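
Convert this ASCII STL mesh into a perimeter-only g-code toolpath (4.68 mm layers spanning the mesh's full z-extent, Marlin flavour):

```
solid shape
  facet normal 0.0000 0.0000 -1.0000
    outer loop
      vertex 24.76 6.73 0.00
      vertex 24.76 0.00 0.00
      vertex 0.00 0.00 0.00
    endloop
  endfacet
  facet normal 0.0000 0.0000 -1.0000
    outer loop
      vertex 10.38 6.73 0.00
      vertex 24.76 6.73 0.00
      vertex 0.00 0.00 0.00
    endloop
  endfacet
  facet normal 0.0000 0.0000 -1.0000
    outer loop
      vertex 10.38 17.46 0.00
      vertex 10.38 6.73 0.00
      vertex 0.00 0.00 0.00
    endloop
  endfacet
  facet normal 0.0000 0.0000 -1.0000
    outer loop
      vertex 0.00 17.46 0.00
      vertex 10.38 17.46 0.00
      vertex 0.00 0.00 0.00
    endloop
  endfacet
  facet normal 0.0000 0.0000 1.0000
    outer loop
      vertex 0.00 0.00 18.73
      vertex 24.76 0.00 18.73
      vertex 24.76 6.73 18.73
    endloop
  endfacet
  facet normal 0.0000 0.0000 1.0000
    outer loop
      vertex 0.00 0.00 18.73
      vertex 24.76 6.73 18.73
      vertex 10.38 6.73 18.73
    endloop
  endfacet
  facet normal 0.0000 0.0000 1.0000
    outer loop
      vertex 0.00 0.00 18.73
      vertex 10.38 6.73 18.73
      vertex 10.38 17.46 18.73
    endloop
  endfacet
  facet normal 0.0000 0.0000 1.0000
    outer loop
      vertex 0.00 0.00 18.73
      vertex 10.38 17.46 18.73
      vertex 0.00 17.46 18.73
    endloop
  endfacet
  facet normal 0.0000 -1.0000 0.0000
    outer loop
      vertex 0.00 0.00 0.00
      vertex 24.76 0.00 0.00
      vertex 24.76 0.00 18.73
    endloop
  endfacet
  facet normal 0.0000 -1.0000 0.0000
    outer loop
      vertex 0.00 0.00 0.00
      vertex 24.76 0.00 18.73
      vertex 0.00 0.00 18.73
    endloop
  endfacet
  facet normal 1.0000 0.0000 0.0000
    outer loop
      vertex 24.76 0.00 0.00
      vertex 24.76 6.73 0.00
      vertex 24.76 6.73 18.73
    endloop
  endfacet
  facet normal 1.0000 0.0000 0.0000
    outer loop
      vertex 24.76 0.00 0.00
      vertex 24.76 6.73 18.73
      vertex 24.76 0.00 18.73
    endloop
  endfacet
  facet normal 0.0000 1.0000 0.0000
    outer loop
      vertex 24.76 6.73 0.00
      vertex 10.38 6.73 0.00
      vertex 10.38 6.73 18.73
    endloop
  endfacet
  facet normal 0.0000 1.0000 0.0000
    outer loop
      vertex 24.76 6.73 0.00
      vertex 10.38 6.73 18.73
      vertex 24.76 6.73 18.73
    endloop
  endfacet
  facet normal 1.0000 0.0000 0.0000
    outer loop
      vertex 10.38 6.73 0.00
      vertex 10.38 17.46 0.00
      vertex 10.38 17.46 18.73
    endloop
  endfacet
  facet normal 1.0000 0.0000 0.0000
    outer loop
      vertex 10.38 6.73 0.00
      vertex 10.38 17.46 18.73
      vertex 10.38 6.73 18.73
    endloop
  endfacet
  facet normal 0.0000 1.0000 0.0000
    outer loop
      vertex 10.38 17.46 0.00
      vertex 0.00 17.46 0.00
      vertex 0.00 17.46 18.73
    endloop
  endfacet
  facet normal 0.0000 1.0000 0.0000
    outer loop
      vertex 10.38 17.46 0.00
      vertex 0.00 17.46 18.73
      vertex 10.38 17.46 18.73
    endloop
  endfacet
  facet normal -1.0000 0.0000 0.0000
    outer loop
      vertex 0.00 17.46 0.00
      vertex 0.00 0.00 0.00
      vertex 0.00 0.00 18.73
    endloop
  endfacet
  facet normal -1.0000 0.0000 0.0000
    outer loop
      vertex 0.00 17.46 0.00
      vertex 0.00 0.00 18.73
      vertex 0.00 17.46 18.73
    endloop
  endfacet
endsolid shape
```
; perimeter-only toolpath
G21 ; units = mm
G90 ; absolute positioning
G28 ; home
; layer 1
G0 Z4.68
G0 X0.00 Y0.00
G1 X24.76 Y0.00
G1 X24.76 Y6.73
G1 X10.38 Y6.73
G1 X10.38 Y17.46
G1 X0.00 Y17.46
G1 X0.00 Y0.00
; layer 2
G0 Z9.37
G0 X0.00 Y0.00
G1 X24.76 Y0.00
G1 X24.76 Y6.73
G1 X10.38 Y6.73
G1 X10.38 Y17.46
G1 X0.00 Y17.46
G1 X0.00 Y0.00
; layer 3
G0 Z14.05
G0 X0.00 Y0.00
G1 X24.76 Y0.00
G1 X24.76 Y6.73
G1 X10.38 Y6.73
G1 X10.38 Y17.46
G1 X0.00 Y17.46
G1 X0.00 Y0.00
; layer 4
G0 Z18.73
G0 X0.00 Y0.00
G1 X24.76 Y0.00
G1 X24.76 Y6.73
G1 X10.38 Y6.73
G1 X10.38 Y17.46
G1 X0.00 Y17.46
G1 X0.00 Y0.00
M2 ; end

The solid is an L-shaped prism: outer 24.8 × 17.5 mm, arm thicknesses ≈ 6.73 mm (horizontal) and 10.4 mm (vertical), extruded 18.7 mm in z. Slicing at Δz = 4.68 mm — 4 equal slices spanning the solid's height, so layer i sits at z = i·h/4 — gives 4 non-empty perimeters. Each is a 6-segment closed polygon; G0 lifts to the layer z and rapids to the start vertex, then G1 traces the edges.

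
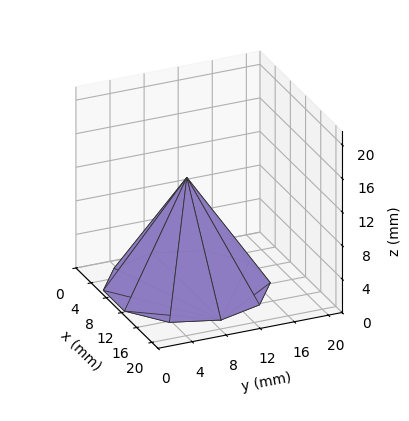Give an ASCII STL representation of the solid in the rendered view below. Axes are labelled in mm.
Reading the render: the shape is a regular 10-sided pyramid, base circumscribed radius ≈ 9 mm, apex at z ≈ 13 mm (dimensions read to the nearest mm from the axis ticks). For the STL, each face is triangulated and given an outward normal.

solid part
  facet normal 0.0000 0.0000 -1.0000
    outer loop
      vertex 11.781 17.560 0.000
      vertex 16.281 14.290 0.000
      vertex 18.000 9.000 0.000
    endloop
  endfacet
  facet normal 0.0000 0.0000 -1.0000
    outer loop
      vertex 6.219 17.560 0.000
      vertex 11.781 17.560 0.000
      vertex 18.000 9.000 0.000
    endloop
  endfacet
  facet normal 0.0000 0.0000 -1.0000
    outer loop
      vertex 1.719 14.290 0.000
      vertex 6.219 17.560 0.000
      vertex 18.000 9.000 0.000
    endloop
  endfacet
  facet normal 0.0000 0.0000 -1.0000
    outer loop
      vertex 0.000 9.000 0.000
      vertex 1.719 14.290 0.000
      vertex 18.000 9.000 0.000
    endloop
  endfacet
  facet normal 0.0000 0.0000 -1.0000
    outer loop
      vertex 1.719 3.710 0.000
      vertex 0.000 9.000 0.000
      vertex 18.000 9.000 0.000
    endloop
  endfacet
  facet normal 0.0000 0.0000 -1.0000
    outer loop
      vertex 6.219 0.440 0.000
      vertex 1.719 3.710 0.000
      vertex 18.000 9.000 0.000
    endloop
  endfacet
  facet normal 0.0000 0.0000 -1.0000
    outer loop
      vertex 11.781 0.440 0.000
      vertex 6.219 0.440 0.000
      vertex 18.000 9.000 0.000
    endloop
  endfacet
  facet normal 0.0000 0.0000 -1.0000
    outer loop
      vertex 16.281 3.710 0.000
      vertex 11.781 0.440 0.000
      vertex 18.000 9.000 0.000
    endloop
  endfacet
  facet normal 0.7943 0.2581 0.5499
    outer loop
      vertex 18.000 9.000 0.000
      vertex 16.281 14.290 0.000
      vertex 9.000 9.000 13.000
    endloop
  endfacet
  facet normal 0.4910 0.6757 0.5499
    outer loop
      vertex 16.281 14.290 0.000
      vertex 11.781 17.560 0.000
      vertex 9.000 9.000 13.000
    endloop
  endfacet
  facet normal 0.0000 0.8352 0.5499
    outer loop
      vertex 11.781 17.560 0.000
      vertex 6.219 17.560 0.000
      vertex 9.000 9.000 13.000
    endloop
  endfacet
  facet normal -0.4910 0.6757 0.5499
    outer loop
      vertex 6.219 17.560 0.000
      vertex 1.719 14.290 0.000
      vertex 9.000 9.000 13.000
    endloop
  endfacet
  facet normal -0.7943 0.2581 0.5499
    outer loop
      vertex 1.719 14.290 0.000
      vertex 0.000 9.000 0.000
      vertex 9.000 9.000 13.000
    endloop
  endfacet
  facet normal -0.7943 -0.2581 0.5499
    outer loop
      vertex 0.000 9.000 0.000
      vertex 1.719 3.710 0.000
      vertex 9.000 9.000 13.000
    endloop
  endfacet
  facet normal -0.4910 -0.6757 0.5499
    outer loop
      vertex 1.719 3.710 0.000
      vertex 6.219 0.440 0.000
      vertex 9.000 9.000 13.000
    endloop
  endfacet
  facet normal 0.0000 -0.8352 0.5499
    outer loop
      vertex 6.219 0.440 0.000
      vertex 11.781 0.440 0.000
      vertex 9.000 9.000 13.000
    endloop
  endfacet
  facet normal 0.4910 -0.6757 0.5499
    outer loop
      vertex 11.781 0.440 0.000
      vertex 16.281 3.710 0.000
      vertex 9.000 9.000 13.000
    endloop
  endfacet
  facet normal 0.7943 -0.2581 0.5499
    outer loop
      vertex 16.281 3.710 0.000
      vertex 18.000 9.000 0.000
      vertex 9.000 9.000 13.000
    endloop
  endfacet
endsolid part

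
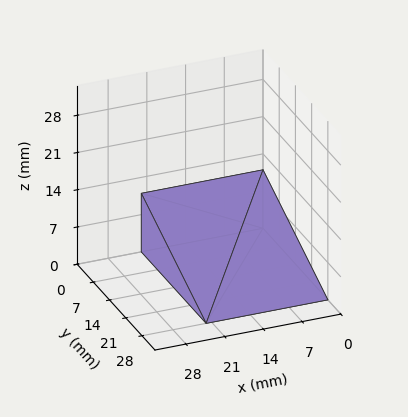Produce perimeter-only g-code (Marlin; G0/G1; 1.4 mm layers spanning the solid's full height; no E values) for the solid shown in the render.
Reading the render: the shape is a wedge (ramp): 22 × 28 mm base, rising to 11 mm along the y=0 edge and sloping linearly to z=0 at y=28 (dimensions read to the nearest mm from the axis ticks). For the g-code, the solid's height is divided into equal slices at the stated Δz and each level perimeter traced with G1 moves after a G0 lift.

; perimeter-only toolpath
G21 ; units = mm
G90 ; absolute positioning
G28 ; home
; layer 1
G0 Z1.4
G0 X0.0 Y0.0
G1 X22.0 Y0.0
G1 X22.0 Y24.5
G1 X0.0 Y24.5
G1 X0.0 Y0.0
; layer 2
G0 Z2.8
G0 X0.0 Y0.0
G1 X22.0 Y0.0
G1 X22.0 Y21.0
G1 X0.0 Y21.0
G1 X0.0 Y0.0
; layer 3
G0 Z4.1
G0 X0.0 Y0.0
G1 X22.0 Y0.0
G1 X22.0 Y17.5
G1 X0.0 Y17.5
G1 X0.0 Y0.0
; layer 4
G0 Z5.5
G0 X0.0 Y0.0
G1 X22.0 Y0.0
G1 X22.0 Y14.0
G1 X0.0 Y14.0
G1 X0.0 Y0.0
; layer 5
G0 Z6.9
G0 X0.0 Y0.0
G1 X22.0 Y0.0
G1 X22.0 Y10.5
G1 X0.0 Y10.5
G1 X0.0 Y0.0
; layer 6
G0 Z8.2
G0 X0.0 Y0.0
G1 X22.0 Y0.0
G1 X22.0 Y7.0
G1 X0.0 Y7.0
G1 X0.0 Y0.0
; layer 7
G0 Z9.6
G0 X0.0 Y0.0
G1 X22.0 Y0.0
G1 X22.0 Y3.5
G1 X0.0 Y3.5
G1 X0.0 Y0.0
M2 ; end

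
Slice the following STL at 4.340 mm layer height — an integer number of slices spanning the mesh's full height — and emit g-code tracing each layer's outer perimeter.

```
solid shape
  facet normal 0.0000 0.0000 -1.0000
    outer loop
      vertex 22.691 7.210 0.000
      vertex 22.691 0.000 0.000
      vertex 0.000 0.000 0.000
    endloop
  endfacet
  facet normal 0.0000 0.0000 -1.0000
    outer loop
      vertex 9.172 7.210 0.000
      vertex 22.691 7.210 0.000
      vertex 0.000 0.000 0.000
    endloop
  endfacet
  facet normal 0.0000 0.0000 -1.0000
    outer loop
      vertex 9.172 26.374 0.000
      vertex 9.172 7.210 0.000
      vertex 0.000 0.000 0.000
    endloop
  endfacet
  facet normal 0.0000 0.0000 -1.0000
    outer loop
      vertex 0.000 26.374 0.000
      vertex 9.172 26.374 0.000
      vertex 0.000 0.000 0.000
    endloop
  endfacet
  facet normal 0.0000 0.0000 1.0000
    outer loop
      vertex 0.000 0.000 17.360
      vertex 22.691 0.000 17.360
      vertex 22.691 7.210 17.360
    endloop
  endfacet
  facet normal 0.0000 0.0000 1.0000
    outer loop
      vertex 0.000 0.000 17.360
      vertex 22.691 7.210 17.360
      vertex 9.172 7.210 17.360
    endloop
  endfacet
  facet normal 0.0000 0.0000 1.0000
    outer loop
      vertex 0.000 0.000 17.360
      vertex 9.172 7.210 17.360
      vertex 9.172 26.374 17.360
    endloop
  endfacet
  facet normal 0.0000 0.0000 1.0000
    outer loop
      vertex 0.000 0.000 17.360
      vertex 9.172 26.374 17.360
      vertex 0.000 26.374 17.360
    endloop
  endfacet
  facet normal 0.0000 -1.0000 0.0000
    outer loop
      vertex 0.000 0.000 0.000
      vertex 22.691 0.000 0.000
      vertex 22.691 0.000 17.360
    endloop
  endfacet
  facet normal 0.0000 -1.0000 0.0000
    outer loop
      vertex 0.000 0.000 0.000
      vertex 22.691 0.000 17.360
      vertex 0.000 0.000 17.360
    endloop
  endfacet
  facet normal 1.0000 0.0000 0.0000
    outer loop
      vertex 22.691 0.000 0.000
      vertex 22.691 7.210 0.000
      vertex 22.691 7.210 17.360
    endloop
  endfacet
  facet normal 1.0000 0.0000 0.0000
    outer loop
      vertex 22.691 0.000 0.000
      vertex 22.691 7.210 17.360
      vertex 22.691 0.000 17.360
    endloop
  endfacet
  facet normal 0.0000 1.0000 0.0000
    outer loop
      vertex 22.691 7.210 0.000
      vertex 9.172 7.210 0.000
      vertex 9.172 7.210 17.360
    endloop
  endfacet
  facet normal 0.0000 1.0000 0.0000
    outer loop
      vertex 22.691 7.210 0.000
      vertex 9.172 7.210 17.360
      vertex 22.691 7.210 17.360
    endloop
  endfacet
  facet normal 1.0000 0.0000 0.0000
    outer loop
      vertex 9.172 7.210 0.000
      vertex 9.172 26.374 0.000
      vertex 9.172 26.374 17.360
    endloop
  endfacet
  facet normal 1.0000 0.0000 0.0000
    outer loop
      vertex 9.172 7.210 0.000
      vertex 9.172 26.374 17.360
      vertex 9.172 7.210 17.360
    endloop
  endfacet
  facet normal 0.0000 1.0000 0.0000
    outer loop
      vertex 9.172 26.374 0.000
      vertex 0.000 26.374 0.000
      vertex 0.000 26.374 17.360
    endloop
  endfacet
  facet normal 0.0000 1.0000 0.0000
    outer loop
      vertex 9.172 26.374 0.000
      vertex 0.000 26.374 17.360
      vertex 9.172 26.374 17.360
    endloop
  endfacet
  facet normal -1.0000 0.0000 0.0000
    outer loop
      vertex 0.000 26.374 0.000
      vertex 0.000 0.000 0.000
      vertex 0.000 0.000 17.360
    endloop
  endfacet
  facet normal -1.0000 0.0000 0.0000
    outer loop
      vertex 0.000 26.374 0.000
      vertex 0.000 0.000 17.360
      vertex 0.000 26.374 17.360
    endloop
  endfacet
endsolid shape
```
; perimeter-only toolpath
G21 ; units = mm
G90 ; absolute positioning
G28 ; home
; layer 1
G0 Z4.340
G0 X0.000 Y0.000
G1 X22.691 Y0.000
G1 X22.691 Y7.210
G1 X9.172 Y7.210
G1 X9.172 Y26.374
G1 X0.000 Y26.374
G1 X0.000 Y0.000
; layer 2
G0 Z8.680
G0 X0.000 Y0.000
G1 X22.691 Y0.000
G1 X22.691 Y7.210
G1 X9.172 Y7.210
G1 X9.172 Y26.374
G1 X0.000 Y26.374
G1 X0.000 Y0.000
; layer 3
G0 Z13.020
G0 X0.000 Y0.000
G1 X22.691 Y0.000
G1 X22.691 Y7.210
G1 X9.172 Y7.210
G1 X9.172 Y26.374
G1 X0.000 Y26.374
G1 X0.000 Y0.000
; layer 4
G0 Z17.360
G0 X0.000 Y0.000
G1 X22.691 Y0.000
G1 X22.691 Y7.210
G1 X9.172 Y7.210
G1 X9.172 Y26.374
G1 X0.000 Y26.374
G1 X0.000 Y0.000
M2 ; end

The solid is an L-shaped prism: outer 22.7 × 26.4 mm, arm thicknesses ≈ 7.21 mm (horizontal) and 9.17 mm (vertical), extruded 17.4 mm in z. Slicing at Δz = 4.340 mm — 4 equal slices spanning the solid's height, so layer i sits at z = i·h/4 — gives 4 non-empty perimeters. Each is a 6-segment closed polygon; G0 lifts to the layer z and rapids to the start vertex, then G1 traces the edges.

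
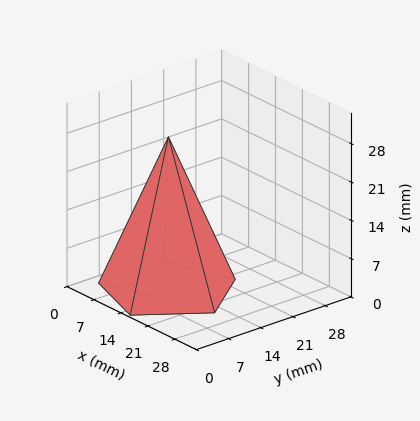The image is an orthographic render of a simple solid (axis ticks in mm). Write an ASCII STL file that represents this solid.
Reading the render: the shape is a regular 5-sided pyramid, base circumscribed radius ≈ 12 mm, apex at z ≈ 28 mm (dimensions read to the nearest mm from the axis ticks). For the STL, each face is triangulated and given an outward normal.

solid part
  facet normal 0.0000 0.0000 -1.0000
    outer loop
      vertex 2.292 19.053 0.000
      vertex 15.708 23.413 0.000
      vertex 24.000 12.000 0.000
    endloop
  endfacet
  facet normal 0.0000 0.0000 -1.0000
    outer loop
      vertex 2.292 4.947 0.000
      vertex 2.292 19.053 0.000
      vertex 24.000 12.000 0.000
    endloop
  endfacet
  facet normal 0.0000 0.0000 -1.0000
    outer loop
      vertex 15.708 0.587 0.000
      vertex 2.292 4.947 0.000
      vertex 24.000 12.000 0.000
    endloop
  endfacet
  facet normal 0.7644 0.5553 0.3276
    outer loop
      vertex 24.000 12.000 0.000
      vertex 15.708 23.413 0.000
      vertex 12.000 12.000 28.000
    endloop
  endfacet
  facet normal -0.2920 0.8986 0.3276
    outer loop
      vertex 15.708 23.413 0.000
      vertex 2.292 19.053 0.000
      vertex 12.000 12.000 28.000
    endloop
  endfacet
  facet normal -0.9448 0.0000 0.3276
    outer loop
      vertex 2.292 19.053 0.000
      vertex 2.292 4.947 0.000
      vertex 12.000 12.000 28.000
    endloop
  endfacet
  facet normal -0.2920 -0.8986 0.3276
    outer loop
      vertex 2.292 4.947 0.000
      vertex 15.708 0.587 0.000
      vertex 12.000 12.000 28.000
    endloop
  endfacet
  facet normal 0.7644 -0.5553 0.3276
    outer loop
      vertex 15.708 0.587 0.000
      vertex 24.000 12.000 0.000
      vertex 12.000 12.000 28.000
    endloop
  endfacet
endsolid part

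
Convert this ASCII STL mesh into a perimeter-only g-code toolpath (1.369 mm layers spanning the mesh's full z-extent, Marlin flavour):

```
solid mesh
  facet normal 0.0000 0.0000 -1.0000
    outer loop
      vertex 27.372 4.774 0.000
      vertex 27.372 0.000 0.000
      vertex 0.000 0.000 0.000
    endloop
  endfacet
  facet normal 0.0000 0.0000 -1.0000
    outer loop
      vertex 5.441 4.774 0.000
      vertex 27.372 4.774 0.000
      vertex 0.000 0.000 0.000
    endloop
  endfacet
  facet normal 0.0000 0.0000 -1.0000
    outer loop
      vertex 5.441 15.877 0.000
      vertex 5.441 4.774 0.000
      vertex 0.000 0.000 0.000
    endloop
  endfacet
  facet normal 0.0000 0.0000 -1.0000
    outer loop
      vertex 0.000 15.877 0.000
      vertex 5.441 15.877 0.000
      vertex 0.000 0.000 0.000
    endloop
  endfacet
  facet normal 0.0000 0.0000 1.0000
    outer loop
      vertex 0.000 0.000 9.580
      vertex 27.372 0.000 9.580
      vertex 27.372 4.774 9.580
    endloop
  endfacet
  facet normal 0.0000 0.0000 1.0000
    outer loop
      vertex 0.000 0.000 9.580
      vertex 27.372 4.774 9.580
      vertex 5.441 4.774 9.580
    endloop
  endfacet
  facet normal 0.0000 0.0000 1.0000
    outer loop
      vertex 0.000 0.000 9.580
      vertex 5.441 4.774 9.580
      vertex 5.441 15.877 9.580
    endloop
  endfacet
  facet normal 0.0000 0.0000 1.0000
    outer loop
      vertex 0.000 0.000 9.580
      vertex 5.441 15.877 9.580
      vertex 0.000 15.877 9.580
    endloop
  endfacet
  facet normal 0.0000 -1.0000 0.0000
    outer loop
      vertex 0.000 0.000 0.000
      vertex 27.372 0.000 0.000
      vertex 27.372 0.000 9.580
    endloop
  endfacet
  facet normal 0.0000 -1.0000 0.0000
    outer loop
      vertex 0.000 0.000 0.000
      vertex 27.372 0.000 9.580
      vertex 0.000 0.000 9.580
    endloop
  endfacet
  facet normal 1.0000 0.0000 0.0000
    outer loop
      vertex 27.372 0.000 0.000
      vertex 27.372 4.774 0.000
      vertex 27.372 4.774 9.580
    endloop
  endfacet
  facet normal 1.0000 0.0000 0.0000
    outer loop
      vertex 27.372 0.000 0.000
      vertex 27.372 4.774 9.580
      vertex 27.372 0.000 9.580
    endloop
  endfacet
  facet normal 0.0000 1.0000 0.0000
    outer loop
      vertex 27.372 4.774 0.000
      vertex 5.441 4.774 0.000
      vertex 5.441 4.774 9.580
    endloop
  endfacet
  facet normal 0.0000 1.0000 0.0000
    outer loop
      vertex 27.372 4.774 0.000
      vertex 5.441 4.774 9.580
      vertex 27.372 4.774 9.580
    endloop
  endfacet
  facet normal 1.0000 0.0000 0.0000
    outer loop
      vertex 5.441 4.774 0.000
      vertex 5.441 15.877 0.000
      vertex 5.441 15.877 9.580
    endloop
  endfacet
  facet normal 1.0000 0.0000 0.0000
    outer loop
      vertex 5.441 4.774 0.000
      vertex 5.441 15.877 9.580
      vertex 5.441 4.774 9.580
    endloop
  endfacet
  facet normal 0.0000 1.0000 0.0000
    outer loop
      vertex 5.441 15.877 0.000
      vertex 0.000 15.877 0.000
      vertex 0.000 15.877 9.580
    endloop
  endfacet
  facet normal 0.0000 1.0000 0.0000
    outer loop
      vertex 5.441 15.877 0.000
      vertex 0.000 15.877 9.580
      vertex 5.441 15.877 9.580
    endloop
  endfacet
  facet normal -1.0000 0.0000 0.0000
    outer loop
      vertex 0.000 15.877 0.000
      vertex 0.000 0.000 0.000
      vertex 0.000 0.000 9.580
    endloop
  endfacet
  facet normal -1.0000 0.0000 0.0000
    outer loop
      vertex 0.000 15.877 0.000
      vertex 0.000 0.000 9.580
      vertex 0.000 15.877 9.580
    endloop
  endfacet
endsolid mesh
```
; perimeter-only toolpath
G21 ; units = mm
G90 ; absolute positioning
G28 ; home
; layer 1
G0 Z1.369
G0 X0.000 Y0.000
G1 X27.372 Y0.000
G1 X27.372 Y4.774
G1 X5.441 Y4.774
G1 X5.441 Y15.877
G1 X0.000 Y15.877
G1 X0.000 Y0.000
; layer 2
G0 Z2.737
G0 X0.000 Y0.000
G1 X27.372 Y0.000
G1 X27.372 Y4.774
G1 X5.441 Y4.774
G1 X5.441 Y15.877
G1 X0.000 Y15.877
G1 X0.000 Y0.000
; layer 3
G0 Z4.106
G0 X0.000 Y0.000
G1 X27.372 Y0.000
G1 X27.372 Y4.774
G1 X5.441 Y4.774
G1 X5.441 Y15.877
G1 X0.000 Y15.877
G1 X0.000 Y0.000
; layer 4
G0 Z5.474
G0 X0.000 Y0.000
G1 X27.372 Y0.000
G1 X27.372 Y4.774
G1 X5.441 Y4.774
G1 X5.441 Y15.877
G1 X0.000 Y15.877
G1 X0.000 Y0.000
; layer 5
G0 Z6.843
G0 X0.000 Y0.000
G1 X27.372 Y0.000
G1 X27.372 Y4.774
G1 X5.441 Y4.774
G1 X5.441 Y15.877
G1 X0.000 Y15.877
G1 X0.000 Y0.000
; layer 6
G0 Z8.211
G0 X0.000 Y0.000
G1 X27.372 Y0.000
G1 X27.372 Y4.774
G1 X5.441 Y4.774
G1 X5.441 Y15.877
G1 X0.000 Y15.877
G1 X0.000 Y0.000
; layer 7
G0 Z9.580
G0 X0.000 Y0.000
G1 X27.372 Y0.000
G1 X27.372 Y4.774
G1 X5.441 Y4.774
G1 X5.441 Y15.877
G1 X0.000 Y15.877
G1 X0.000 Y0.000
M2 ; end

The solid is an L-shaped prism: outer 27.4 × 15.9 mm, arm thicknesses ≈ 4.77 mm (horizontal) and 5.44 mm (vertical), extruded 9.58 mm in z. Slicing at Δz = 1.369 mm — 7 equal slices spanning the solid's height, so layer i sits at z = i·h/7 — gives 7 non-empty perimeters. Each is a 6-segment closed polygon; G0 lifts to the layer z and rapids to the start vertex, then G1 traces the edges.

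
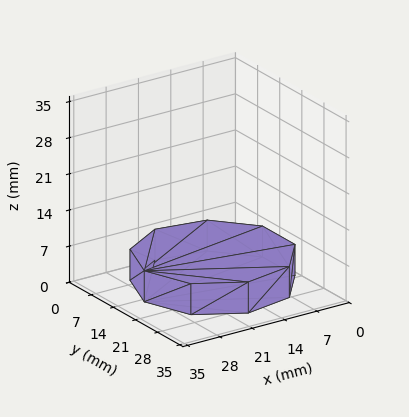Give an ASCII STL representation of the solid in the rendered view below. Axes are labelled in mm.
Reading the render: the shape is a regular 9-sided prism (a cylinder approximated with 9 flat sides), circumscribed radius ≈ 15 mm, height ≈ 6 mm (dimensions read to the nearest mm from the axis ticks). For the STL, each face is triangulated and given an outward normal.

solid part
  facet normal 0.0000 0.0000 -1.0000
    outer loop
      vertex 17.60 29.77 0.00
      vertex 26.49 24.64 0.00
      vertex 30.00 15.00 0.00
    endloop
  endfacet
  facet normal 0.0000 0.0000 -1.0000
    outer loop
      vertex 7.50 27.99 0.00
      vertex 17.60 29.77 0.00
      vertex 30.00 15.00 0.00
    endloop
  endfacet
  facet normal 0.0000 0.0000 -1.0000
    outer loop
      vertex 0.90 20.13 0.00
      vertex 7.50 27.99 0.00
      vertex 30.00 15.00 0.00
    endloop
  endfacet
  facet normal 0.0000 0.0000 -1.0000
    outer loop
      vertex 0.90 9.87 0.00
      vertex 0.90 20.13 0.00
      vertex 30.00 15.00 0.00
    endloop
  endfacet
  facet normal 0.0000 0.0000 -1.0000
    outer loop
      vertex 7.50 2.01 0.00
      vertex 0.90 9.87 0.00
      vertex 30.00 15.00 0.00
    endloop
  endfacet
  facet normal 0.0000 0.0000 -1.0000
    outer loop
      vertex 17.60 0.23 0.00
      vertex 7.50 2.01 0.00
      vertex 30.00 15.00 0.00
    endloop
  endfacet
  facet normal 0.0000 0.0000 -1.0000
    outer loop
      vertex 26.49 5.36 0.00
      vertex 17.60 0.23 0.00
      vertex 30.00 15.00 0.00
    endloop
  endfacet
  facet normal 0.0000 0.0000 1.0000
    outer loop
      vertex 30.00 15.00 6.00
      vertex 26.49 24.64 6.00
      vertex 17.60 29.77 6.00
    endloop
  endfacet
  facet normal 0.0000 0.0000 1.0000
    outer loop
      vertex 30.00 15.00 6.00
      vertex 17.60 29.77 6.00
      vertex 7.50 27.99 6.00
    endloop
  endfacet
  facet normal 0.0000 0.0000 1.0000
    outer loop
      vertex 30.00 15.00 6.00
      vertex 7.50 27.99 6.00
      vertex 0.90 20.13 6.00
    endloop
  endfacet
  facet normal 0.0000 0.0000 1.0000
    outer loop
      vertex 30.00 15.00 6.00
      vertex 0.90 20.13 6.00
      vertex 0.90 9.87 6.00
    endloop
  endfacet
  facet normal 0.0000 0.0000 1.0000
    outer loop
      vertex 30.00 15.00 6.00
      vertex 0.90 9.87 6.00
      vertex 7.50 2.01 6.00
    endloop
  endfacet
  facet normal 0.0000 0.0000 1.0000
    outer loop
      vertex 30.00 15.00 6.00
      vertex 7.50 2.01 6.00
      vertex 17.60 0.23 6.00
    endloop
  endfacet
  facet normal 0.0000 0.0000 1.0000
    outer loop
      vertex 30.00 15.00 6.00
      vertex 17.60 0.23 6.00
      vertex 26.49 5.36 6.00
    endloop
  endfacet
  facet normal 0.9397 0.3421 0.0000
    outer loop
      vertex 30.00 15.00 0.00
      vertex 26.49 24.64 0.00
      vertex 26.49 24.64 6.00
    endloop
  endfacet
  facet normal 0.9397 0.3421 0.0000
    outer loop
      vertex 30.00 15.00 0.00
      vertex 26.49 24.64 6.00
      vertex 30.00 15.00 6.00
    endloop
  endfacet
  facet normal 0.4998 0.8661 0.0000
    outer loop
      vertex 26.49 24.64 0.00
      vertex 17.60 29.77 0.00
      vertex 17.60 29.77 6.00
    endloop
  endfacet
  facet normal 0.4998 0.8661 0.0000
    outer loop
      vertex 26.49 24.64 0.00
      vertex 17.60 29.77 6.00
      vertex 26.49 24.64 6.00
    endloop
  endfacet
  facet normal -0.1736 0.9848 0.0000
    outer loop
      vertex 17.60 29.77 0.00
      vertex 7.50 27.99 0.00
      vertex 7.50 27.99 6.00
    endloop
  endfacet
  facet normal -0.1736 0.9848 0.0000
    outer loop
      vertex 17.60 29.77 0.00
      vertex 7.50 27.99 6.00
      vertex 17.60 29.77 6.00
    endloop
  endfacet
  facet normal -0.7658 0.6431 0.0000
    outer loop
      vertex 7.50 27.99 0.00
      vertex 0.90 20.13 0.00
      vertex 0.90 20.13 6.00
    endloop
  endfacet
  facet normal -0.7658 0.6431 0.0000
    outer loop
      vertex 7.50 27.99 0.00
      vertex 0.90 20.13 6.00
      vertex 7.50 27.99 6.00
    endloop
  endfacet
  facet normal -1.0000 0.0000 0.0000
    outer loop
      vertex 0.90 20.13 0.00
      vertex 0.90 9.87 0.00
      vertex 0.90 9.87 6.00
    endloop
  endfacet
  facet normal -1.0000 0.0000 0.0000
    outer loop
      vertex 0.90 20.13 0.00
      vertex 0.90 9.87 6.00
      vertex 0.90 20.13 6.00
    endloop
  endfacet
  facet normal -0.7658 -0.6431 0.0000
    outer loop
      vertex 0.90 9.87 0.00
      vertex 7.50 2.01 0.00
      vertex 7.50 2.01 6.00
    endloop
  endfacet
  facet normal -0.7658 -0.6431 0.0000
    outer loop
      vertex 0.90 9.87 0.00
      vertex 7.50 2.01 6.00
      vertex 0.90 9.87 6.00
    endloop
  endfacet
  facet normal -0.1736 -0.9848 0.0000
    outer loop
      vertex 7.50 2.01 0.00
      vertex 17.60 0.23 0.00
      vertex 17.60 0.23 6.00
    endloop
  endfacet
  facet normal -0.1736 -0.9848 0.0000
    outer loop
      vertex 7.50 2.01 0.00
      vertex 17.60 0.23 6.00
      vertex 7.50 2.01 6.00
    endloop
  endfacet
  facet normal 0.4998 -0.8661 0.0000
    outer loop
      vertex 17.60 0.23 0.00
      vertex 26.49 5.36 0.00
      vertex 26.49 5.36 6.00
    endloop
  endfacet
  facet normal 0.4998 -0.8661 0.0000
    outer loop
      vertex 17.60 0.23 0.00
      vertex 26.49 5.36 6.00
      vertex 17.60 0.23 6.00
    endloop
  endfacet
  facet normal 0.9397 -0.3421 0.0000
    outer loop
      vertex 26.49 5.36 0.00
      vertex 30.00 15.00 0.00
      vertex 30.00 15.00 6.00
    endloop
  endfacet
  facet normal 0.9397 -0.3421 0.0000
    outer loop
      vertex 26.49 5.36 0.00
      vertex 30.00 15.00 6.00
      vertex 26.49 5.36 6.00
    endloop
  endfacet
endsolid part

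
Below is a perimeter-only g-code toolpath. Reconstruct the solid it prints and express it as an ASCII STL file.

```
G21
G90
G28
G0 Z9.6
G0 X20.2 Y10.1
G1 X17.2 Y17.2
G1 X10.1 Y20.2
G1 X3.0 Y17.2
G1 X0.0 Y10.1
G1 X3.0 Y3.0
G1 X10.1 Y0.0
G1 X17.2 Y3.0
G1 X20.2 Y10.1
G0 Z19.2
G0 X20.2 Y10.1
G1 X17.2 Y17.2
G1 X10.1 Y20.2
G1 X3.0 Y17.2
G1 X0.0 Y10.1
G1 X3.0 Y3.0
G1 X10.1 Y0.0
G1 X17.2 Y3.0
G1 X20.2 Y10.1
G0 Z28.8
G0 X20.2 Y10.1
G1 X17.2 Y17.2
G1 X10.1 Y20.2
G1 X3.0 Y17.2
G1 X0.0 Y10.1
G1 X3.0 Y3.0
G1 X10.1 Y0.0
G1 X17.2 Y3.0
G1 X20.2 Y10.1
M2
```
solid part
  facet normal 0.0000 0.0000 -1.0000
    outer loop
      vertex 10.1 20.2 0.0
      vertex 17.2 17.2 0.0
      vertex 20.2 10.1 0.0
    endloop
  endfacet
  facet normal 0.0000 0.0000 -1.0000
    outer loop
      vertex 3.0 17.2 0.0
      vertex 10.1 20.2 0.0
      vertex 20.2 10.1 0.0
    endloop
  endfacet
  facet normal 0.0000 0.0000 -1.0000
    outer loop
      vertex 0.0 10.1 0.0
      vertex 3.0 17.2 0.0
      vertex 20.2 10.1 0.0
    endloop
  endfacet
  facet normal 0.0000 0.0000 -1.0000
    outer loop
      vertex 3.0 3.0 0.0
      vertex 0.0 10.1 0.0
      vertex 20.2 10.1 0.0
    endloop
  endfacet
  facet normal 0.0000 0.0000 -1.0000
    outer loop
      vertex 10.1 0.0 0.0
      vertex 3.0 3.0 0.0
      vertex 20.2 10.1 0.0
    endloop
  endfacet
  facet normal 0.0000 0.0000 -1.0000
    outer loop
      vertex 17.2 3.0 0.0
      vertex 10.1 0.0 0.0
      vertex 20.2 10.1 0.0
    endloop
  endfacet
  facet normal 0.0000 0.0000 1.0000
    outer loop
      vertex 20.2 10.1 28.8
      vertex 17.2 17.2 28.8
      vertex 10.1 20.2 28.8
    endloop
  endfacet
  facet normal 0.0000 0.0000 1.0000
    outer loop
      vertex 20.2 10.1 28.8
      vertex 10.1 20.2 28.8
      vertex 3.0 17.2 28.8
    endloop
  endfacet
  facet normal 0.0000 0.0000 1.0000
    outer loop
      vertex 20.2 10.1 28.8
      vertex 3.0 17.2 28.8
      vertex 0.0 10.1 28.8
    endloop
  endfacet
  facet normal 0.0000 0.0000 1.0000
    outer loop
      vertex 20.2 10.1 28.8
      vertex 0.0 10.1 28.8
      vertex 3.0 3.0 28.8
    endloop
  endfacet
  facet normal 0.0000 0.0000 1.0000
    outer loop
      vertex 20.2 10.1 28.8
      vertex 3.0 3.0 28.8
      vertex 10.1 0.0 28.8
    endloop
  endfacet
  facet normal 0.0000 0.0000 1.0000
    outer loop
      vertex 20.2 10.1 28.8
      vertex 10.1 0.0 28.8
      vertex 17.2 3.0 28.8
    endloop
  endfacet
  facet normal 0.9211 0.3892 0.0000
    outer loop
      vertex 20.2 10.1 0.0
      vertex 17.2 17.2 0.0
      vertex 17.2 17.2 28.8
    endloop
  endfacet
  facet normal 0.9211 0.3892 0.0000
    outer loop
      vertex 20.2 10.1 0.0
      vertex 17.2 17.2 28.8
      vertex 20.2 10.1 28.8
    endloop
  endfacet
  facet normal 0.3892 0.9211 0.0000
    outer loop
      vertex 17.2 17.2 0.0
      vertex 10.1 20.2 0.0
      vertex 10.1 20.2 28.8
    endloop
  endfacet
  facet normal 0.3892 0.9211 0.0000
    outer loop
      vertex 17.2 17.2 0.0
      vertex 10.1 20.2 28.8
      vertex 17.2 17.2 28.8
    endloop
  endfacet
  facet normal -0.3892 0.9211 0.0000
    outer loop
      vertex 10.1 20.2 0.0
      vertex 3.0 17.2 0.0
      vertex 3.0 17.2 28.8
    endloop
  endfacet
  facet normal -0.3892 0.9211 0.0000
    outer loop
      vertex 10.1 20.2 0.0
      vertex 3.0 17.2 28.8
      vertex 10.1 20.2 28.8
    endloop
  endfacet
  facet normal -0.9211 0.3892 0.0000
    outer loop
      vertex 3.0 17.2 0.0
      vertex 0.0 10.1 0.0
      vertex 0.0 10.1 28.8
    endloop
  endfacet
  facet normal -0.9211 0.3892 0.0000
    outer loop
      vertex 3.0 17.2 0.0
      vertex 0.0 10.1 28.8
      vertex 3.0 17.2 28.8
    endloop
  endfacet
  facet normal -0.9211 -0.3892 0.0000
    outer loop
      vertex 0.0 10.1 0.0
      vertex 3.0 3.0 0.0
      vertex 3.0 3.0 28.8
    endloop
  endfacet
  facet normal -0.9211 -0.3892 0.0000
    outer loop
      vertex 0.0 10.1 0.0
      vertex 3.0 3.0 28.8
      vertex 0.0 10.1 28.8
    endloop
  endfacet
  facet normal -0.3892 -0.9211 0.0000
    outer loop
      vertex 3.0 3.0 0.0
      vertex 10.1 0.0 0.0
      vertex 10.1 0.0 28.8
    endloop
  endfacet
  facet normal -0.3892 -0.9211 0.0000
    outer loop
      vertex 3.0 3.0 0.0
      vertex 10.1 0.0 28.8
      vertex 3.0 3.0 28.8
    endloop
  endfacet
  facet normal 0.3892 -0.9211 0.0000
    outer loop
      vertex 10.1 0.0 0.0
      vertex 17.2 3.0 0.0
      vertex 17.2 3.0 28.8
    endloop
  endfacet
  facet normal 0.3892 -0.9211 0.0000
    outer loop
      vertex 10.1 0.0 0.0
      vertex 17.2 3.0 28.8
      vertex 10.1 0.0 28.8
    endloop
  endfacet
  facet normal 0.9211 -0.3892 0.0000
    outer loop
      vertex 17.2 3.0 0.0
      vertex 20.2 10.1 0.0
      vertex 20.2 10.1 28.8
    endloop
  endfacet
  facet normal 0.9211 -0.3892 0.0000
    outer loop
      vertex 17.2 3.0 0.0
      vertex 20.2 10.1 28.8
      vertex 17.2 3.0 28.8
    endloop
  endfacet
endsolid part

The G0 Z moves step by Δz≈9.6 mm. Every layer's G1 loop is the same polygon, so the solid is a straight extrusion of it from z=0 to z≈28.8. Closing with flat bottom and top caps and triangulating gives 28 facets — a regular 8-sided prism (a cylinder approximated with 8 flat sides), circumscribed radius ≈ 10.1 mm, height ≈ 28.8 mm.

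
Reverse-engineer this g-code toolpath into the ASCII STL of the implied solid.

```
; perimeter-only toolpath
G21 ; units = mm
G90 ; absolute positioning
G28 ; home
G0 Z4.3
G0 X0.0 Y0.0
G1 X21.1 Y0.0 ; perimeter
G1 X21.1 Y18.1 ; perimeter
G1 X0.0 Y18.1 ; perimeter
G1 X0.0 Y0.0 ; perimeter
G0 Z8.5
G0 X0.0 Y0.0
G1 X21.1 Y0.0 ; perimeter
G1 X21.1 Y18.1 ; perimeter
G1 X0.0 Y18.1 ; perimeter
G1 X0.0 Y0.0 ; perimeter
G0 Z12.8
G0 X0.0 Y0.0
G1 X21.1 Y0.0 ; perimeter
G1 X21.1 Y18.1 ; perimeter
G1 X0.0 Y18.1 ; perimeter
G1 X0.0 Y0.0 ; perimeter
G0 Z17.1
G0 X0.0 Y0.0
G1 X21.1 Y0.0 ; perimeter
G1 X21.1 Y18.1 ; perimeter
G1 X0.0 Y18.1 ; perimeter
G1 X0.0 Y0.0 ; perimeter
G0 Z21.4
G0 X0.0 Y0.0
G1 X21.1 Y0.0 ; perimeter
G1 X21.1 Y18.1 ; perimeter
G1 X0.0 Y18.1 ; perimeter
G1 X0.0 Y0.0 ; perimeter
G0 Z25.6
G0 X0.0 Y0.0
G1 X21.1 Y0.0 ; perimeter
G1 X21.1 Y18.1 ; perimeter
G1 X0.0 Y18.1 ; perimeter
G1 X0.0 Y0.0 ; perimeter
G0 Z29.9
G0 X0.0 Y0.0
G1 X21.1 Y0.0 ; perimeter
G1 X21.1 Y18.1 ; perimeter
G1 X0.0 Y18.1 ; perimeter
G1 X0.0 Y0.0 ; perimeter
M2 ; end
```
solid part
  facet normal 0.0000 0.0000 -1.0000
    outer loop
      vertex 21.1 18.1 0.0
      vertex 21.1 0.0 0.0
      vertex 0.0 0.0 0.0
    endloop
  endfacet
  facet normal 0.0000 0.0000 -1.0000
    outer loop
      vertex 0.0 18.1 0.0
      vertex 21.1 18.1 0.0
      vertex 0.0 0.0 0.0
    endloop
  endfacet
  facet normal 0.0000 0.0000 1.0000
    outer loop
      vertex 0.0 0.0 29.9
      vertex 21.1 0.0 29.9
      vertex 21.1 18.1 29.9
    endloop
  endfacet
  facet normal 0.0000 0.0000 1.0000
    outer loop
      vertex 0.0 0.0 29.9
      vertex 21.1 18.1 29.9
      vertex 0.0 18.1 29.9
    endloop
  endfacet
  facet normal 0.0000 -1.0000 0.0000
    outer loop
      vertex 0.0 0.0 0.0
      vertex 21.1 0.0 0.0
      vertex 21.1 0.0 29.9
    endloop
  endfacet
  facet normal 0.0000 -1.0000 0.0000
    outer loop
      vertex 0.0 0.0 0.0
      vertex 21.1 0.0 29.9
      vertex 0.0 0.0 29.9
    endloop
  endfacet
  facet normal 0.0000 1.0000 0.0000
    outer loop
      vertex 21.1 18.1 29.9
      vertex 21.1 18.1 0.0
      vertex 0.0 18.1 0.0
    endloop
  endfacet
  facet normal 0.0000 1.0000 0.0000
    outer loop
      vertex 0.0 18.1 29.9
      vertex 21.1 18.1 29.9
      vertex 0.0 18.1 0.0
    endloop
  endfacet
  facet normal -1.0000 0.0000 0.0000
    outer loop
      vertex 0.0 18.1 29.9
      vertex 0.0 18.1 0.0
      vertex 0.0 0.0 0.0
    endloop
  endfacet
  facet normal -1.0000 0.0000 0.0000
    outer loop
      vertex 0.0 0.0 29.9
      vertex 0.0 18.1 29.9
      vertex 0.0 0.0 0.0
    endloop
  endfacet
  facet normal 1.0000 0.0000 0.0000
    outer loop
      vertex 21.1 0.0 0.0
      vertex 21.1 18.1 0.0
      vertex 21.1 18.1 29.9
    endloop
  endfacet
  facet normal 1.0000 0.0000 0.0000
    outer loop
      vertex 21.1 0.0 0.0
      vertex 21.1 18.1 29.9
      vertex 21.1 0.0 29.9
    endloop
  endfacet
endsolid part

The G0 Z moves step by Δz≈4.3 mm. Every layer's G1 loop is the same polygon, so the solid is a straight extrusion of it from z=0 to z≈29.9. Closing with flat bottom and top caps and triangulating gives 12 facets — a rectangular box, roughly 21.1 × 18.1 mm footprint and 29.9 mm tall.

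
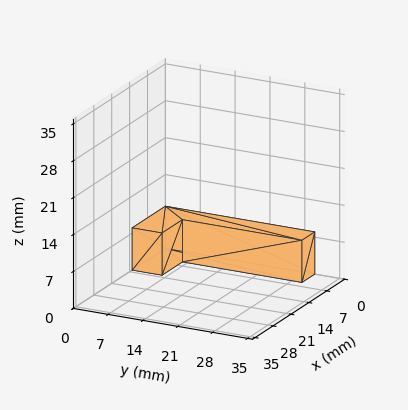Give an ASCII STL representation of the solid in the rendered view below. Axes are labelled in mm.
Reading the render: the shape is an L-shaped prism: outer 13 × 30 mm, arm thicknesses ≈ 6 mm (horizontal) and 5 mm (vertical), extruded 8 mm in z (dimensions read to the nearest mm from the axis ticks). For the STL, each face is triangulated and given an outward normal.

solid part
  facet normal 0.0000 0.0000 -1.0000
    outer loop
      vertex 13.000 6.000 0.000
      vertex 13.000 0.000 0.000
      vertex 0.000 0.000 0.000
    endloop
  endfacet
  facet normal 0.0000 0.0000 -1.0000
    outer loop
      vertex 5.000 6.000 0.000
      vertex 13.000 6.000 0.000
      vertex 0.000 0.000 0.000
    endloop
  endfacet
  facet normal 0.0000 0.0000 -1.0000
    outer loop
      vertex 5.000 30.000 0.000
      vertex 5.000 6.000 0.000
      vertex 0.000 0.000 0.000
    endloop
  endfacet
  facet normal 0.0000 0.0000 -1.0000
    outer loop
      vertex 0.000 30.000 0.000
      vertex 5.000 30.000 0.000
      vertex 0.000 0.000 0.000
    endloop
  endfacet
  facet normal 0.0000 0.0000 1.0000
    outer loop
      vertex 0.000 0.000 8.000
      vertex 13.000 0.000 8.000
      vertex 13.000 6.000 8.000
    endloop
  endfacet
  facet normal 0.0000 0.0000 1.0000
    outer loop
      vertex 0.000 0.000 8.000
      vertex 13.000 6.000 8.000
      vertex 5.000 6.000 8.000
    endloop
  endfacet
  facet normal 0.0000 0.0000 1.0000
    outer loop
      vertex 0.000 0.000 8.000
      vertex 5.000 6.000 8.000
      vertex 5.000 30.000 8.000
    endloop
  endfacet
  facet normal 0.0000 0.0000 1.0000
    outer loop
      vertex 0.000 0.000 8.000
      vertex 5.000 30.000 8.000
      vertex 0.000 30.000 8.000
    endloop
  endfacet
  facet normal 0.0000 -1.0000 0.0000
    outer loop
      vertex 0.000 0.000 0.000
      vertex 13.000 0.000 0.000
      vertex 13.000 0.000 8.000
    endloop
  endfacet
  facet normal 0.0000 -1.0000 0.0000
    outer loop
      vertex 0.000 0.000 0.000
      vertex 13.000 0.000 8.000
      vertex 0.000 0.000 8.000
    endloop
  endfacet
  facet normal 1.0000 0.0000 0.0000
    outer loop
      vertex 13.000 0.000 0.000
      vertex 13.000 6.000 0.000
      vertex 13.000 6.000 8.000
    endloop
  endfacet
  facet normal 1.0000 0.0000 0.0000
    outer loop
      vertex 13.000 0.000 0.000
      vertex 13.000 6.000 8.000
      vertex 13.000 0.000 8.000
    endloop
  endfacet
  facet normal 0.0000 1.0000 0.0000
    outer loop
      vertex 13.000 6.000 0.000
      vertex 5.000 6.000 0.000
      vertex 5.000 6.000 8.000
    endloop
  endfacet
  facet normal 0.0000 1.0000 0.0000
    outer loop
      vertex 13.000 6.000 0.000
      vertex 5.000 6.000 8.000
      vertex 13.000 6.000 8.000
    endloop
  endfacet
  facet normal 1.0000 0.0000 0.0000
    outer loop
      vertex 5.000 6.000 0.000
      vertex 5.000 30.000 0.000
      vertex 5.000 30.000 8.000
    endloop
  endfacet
  facet normal 1.0000 0.0000 0.0000
    outer loop
      vertex 5.000 6.000 0.000
      vertex 5.000 30.000 8.000
      vertex 5.000 6.000 8.000
    endloop
  endfacet
  facet normal 0.0000 1.0000 0.0000
    outer loop
      vertex 5.000 30.000 0.000
      vertex 0.000 30.000 0.000
      vertex 0.000 30.000 8.000
    endloop
  endfacet
  facet normal 0.0000 1.0000 0.0000
    outer loop
      vertex 5.000 30.000 0.000
      vertex 0.000 30.000 8.000
      vertex 5.000 30.000 8.000
    endloop
  endfacet
  facet normal -1.0000 0.0000 0.0000
    outer loop
      vertex 0.000 30.000 0.000
      vertex 0.000 0.000 0.000
      vertex 0.000 0.000 8.000
    endloop
  endfacet
  facet normal -1.0000 0.0000 0.0000
    outer loop
      vertex 0.000 30.000 0.000
      vertex 0.000 0.000 8.000
      vertex 0.000 30.000 8.000
    endloop
  endfacet
endsolid part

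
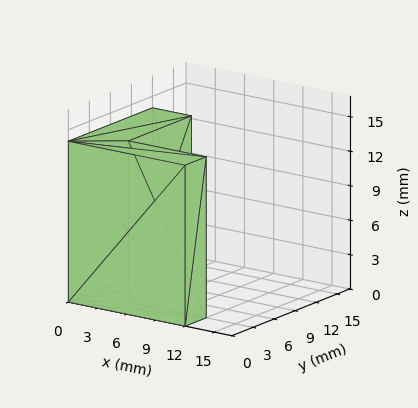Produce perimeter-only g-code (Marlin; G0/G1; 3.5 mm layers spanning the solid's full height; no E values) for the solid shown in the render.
Reading the render: the shape is an L-shaped prism: outer 12 × 12 mm, arm thicknesses ≈ 3 mm (horizontal) and 4 mm (vertical), extruded 14 mm in z (dimensions read to the nearest mm from the axis ticks). For the g-code, the solid's height is divided into equal slices at the stated Δz and each level perimeter traced with G1 moves after a G0 lift.

; perimeter-only toolpath
G21 ; units = mm
G90 ; absolute positioning
G28 ; home
; layer 1
G0 Z3.5
G0 X0.0 Y0.0
G1 X12.0 Y0.0
G1 X12.0 Y3.0
G1 X4.0 Y3.0
G1 X4.0 Y12.0
G1 X0.0 Y12.0
G1 X0.0 Y0.0
; layer 2
G0 Z7.0
G0 X0.0 Y0.0
G1 X12.0 Y0.0
G1 X12.0 Y3.0
G1 X4.0 Y3.0
G1 X4.0 Y12.0
G1 X0.0 Y12.0
G1 X0.0 Y0.0
; layer 3
G0 Z10.5
G0 X0.0 Y0.0
G1 X12.0 Y0.0
G1 X12.0 Y3.0
G1 X4.0 Y3.0
G1 X4.0 Y12.0
G1 X0.0 Y12.0
G1 X0.0 Y0.0
; layer 4
G0 Z14.0
G0 X0.0 Y0.0
G1 X12.0 Y0.0
G1 X12.0 Y3.0
G1 X4.0 Y3.0
G1 X4.0 Y12.0
G1 X0.0 Y12.0
G1 X0.0 Y0.0
M2 ; end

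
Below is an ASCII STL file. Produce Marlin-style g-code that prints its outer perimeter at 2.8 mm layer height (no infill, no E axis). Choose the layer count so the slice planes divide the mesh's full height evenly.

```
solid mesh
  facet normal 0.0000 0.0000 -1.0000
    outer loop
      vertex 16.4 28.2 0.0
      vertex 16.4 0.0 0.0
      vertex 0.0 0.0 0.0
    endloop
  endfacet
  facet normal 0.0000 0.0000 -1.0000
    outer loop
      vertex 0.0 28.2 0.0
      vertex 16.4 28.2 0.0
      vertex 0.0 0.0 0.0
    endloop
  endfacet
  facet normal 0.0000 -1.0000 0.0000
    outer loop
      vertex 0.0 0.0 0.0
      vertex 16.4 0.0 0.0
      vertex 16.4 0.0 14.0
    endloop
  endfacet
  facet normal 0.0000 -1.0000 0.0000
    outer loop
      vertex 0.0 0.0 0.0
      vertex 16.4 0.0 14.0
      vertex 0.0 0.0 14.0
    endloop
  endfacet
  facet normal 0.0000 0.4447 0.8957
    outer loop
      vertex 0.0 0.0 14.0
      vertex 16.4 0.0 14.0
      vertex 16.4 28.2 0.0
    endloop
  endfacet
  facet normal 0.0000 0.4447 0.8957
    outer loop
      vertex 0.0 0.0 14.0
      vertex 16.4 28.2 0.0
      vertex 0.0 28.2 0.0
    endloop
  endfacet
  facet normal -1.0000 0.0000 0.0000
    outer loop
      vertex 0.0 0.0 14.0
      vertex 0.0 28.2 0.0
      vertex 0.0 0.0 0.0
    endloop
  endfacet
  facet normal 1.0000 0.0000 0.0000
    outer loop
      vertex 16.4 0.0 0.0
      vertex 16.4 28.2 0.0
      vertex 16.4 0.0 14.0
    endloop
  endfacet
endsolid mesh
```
; perimeter-only toolpath
G21 ; units = mm
G90 ; absolute positioning
G28 ; home
; layer 1
G0 Z2.8
G0 X0.0 Y0.0
G1 X16.4 Y0.0
G1 X16.4 Y22.6
G1 X0.0 Y22.6
G1 X0.0 Y0.0
; layer 2
G0 Z5.6
G0 X0.0 Y0.0
G1 X16.4 Y0.0
G1 X16.4 Y16.9
G1 X0.0 Y16.9
G1 X0.0 Y0.0
; layer 3
G0 Z8.4
G0 X0.0 Y0.0
G1 X16.4 Y0.0
G1 X16.4 Y11.3
G1 X0.0 Y11.3
G1 X0.0 Y0.0
; layer 4
G0 Z11.2
G0 X0.0 Y0.0
G1 X16.4 Y0.0
G1 X16.4 Y5.6
G1 X0.0 Y5.6
G1 X0.0 Y0.0
M2 ; end

The solid is a wedge (ramp): 16.4 × 28.2 mm base, rising to 14 mm along the y=0 edge and sloping linearly to z=0 at y=28.2. Slicing at Δz = 2.8 mm — 5 equal slices spanning the solid's height, so layer i sits at z = i·h/5 — gives 4 non-empty perimeters. Each is a 4-segment closed polygon; G0 lifts to the layer z and rapids to the start vertex, then G1 traces the edges. The cross-section shrinks linearly with z (the slice at the apex is degenerate and omitted).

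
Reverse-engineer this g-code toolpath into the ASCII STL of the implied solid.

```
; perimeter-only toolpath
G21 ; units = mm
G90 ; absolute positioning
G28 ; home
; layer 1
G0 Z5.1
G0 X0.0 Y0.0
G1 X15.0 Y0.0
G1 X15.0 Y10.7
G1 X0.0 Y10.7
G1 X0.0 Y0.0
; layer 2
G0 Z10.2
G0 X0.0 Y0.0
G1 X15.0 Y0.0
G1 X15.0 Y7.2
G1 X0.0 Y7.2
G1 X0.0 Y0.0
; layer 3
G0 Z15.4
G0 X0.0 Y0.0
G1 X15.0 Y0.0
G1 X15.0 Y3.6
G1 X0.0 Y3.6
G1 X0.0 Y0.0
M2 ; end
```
solid part
  facet normal 0.0000 0.0000 -1.0000
    outer loop
      vertex 15.0 14.3 0.0
      vertex 15.0 0.0 0.0
      vertex 0.0 0.0 0.0
    endloop
  endfacet
  facet normal 0.0000 0.0000 -1.0000
    outer loop
      vertex 0.0 14.3 0.0
      vertex 15.0 14.3 0.0
      vertex 0.0 0.0 0.0
    endloop
  endfacet
  facet normal 0.0000 -1.0000 0.0000
    outer loop
      vertex 0.0 0.0 0.0
      vertex 15.0 0.0 0.0
      vertex 15.0 0.0 20.5
    endloop
  endfacet
  facet normal 0.0000 -1.0000 0.0000
    outer loop
      vertex 0.0 0.0 0.0
      vertex 15.0 0.0 20.5
      vertex 0.0 0.0 20.5
    endloop
  endfacet
  facet normal 0.0000 0.8202 0.5721
    outer loop
      vertex 0.0 0.0 20.5
      vertex 15.0 0.0 20.5
      vertex 15.0 14.3 0.0
    endloop
  endfacet
  facet normal 0.0000 0.8202 0.5721
    outer loop
      vertex 0.0 0.0 20.5
      vertex 15.0 14.3 0.0
      vertex 0.0 14.3 0.0
    endloop
  endfacet
  facet normal -1.0000 0.0000 0.0000
    outer loop
      vertex 0.0 0.0 20.5
      vertex 0.0 14.3 0.0
      vertex 0.0 0.0 0.0
    endloop
  endfacet
  facet normal 1.0000 0.0000 0.0000
    outer loop
      vertex 15.0 0.0 0.0
      vertex 15.0 14.3 0.0
      vertex 15.0 0.0 20.5
    endloop
  endfacet
endsolid part

The G0 Z moves step by Δz≈5.1 mm. The G1 loops shrink linearly with z, so the solid tapers from its base footprint up to z≈20.5. Closing with a flat bottom cap and the tapered top and triangulating gives 8 facets — a wedge (ramp): 15 × 14.3 mm base, rising to 20.5 mm along the y=0 edge and sloping linearly to z=0 at y=14.3.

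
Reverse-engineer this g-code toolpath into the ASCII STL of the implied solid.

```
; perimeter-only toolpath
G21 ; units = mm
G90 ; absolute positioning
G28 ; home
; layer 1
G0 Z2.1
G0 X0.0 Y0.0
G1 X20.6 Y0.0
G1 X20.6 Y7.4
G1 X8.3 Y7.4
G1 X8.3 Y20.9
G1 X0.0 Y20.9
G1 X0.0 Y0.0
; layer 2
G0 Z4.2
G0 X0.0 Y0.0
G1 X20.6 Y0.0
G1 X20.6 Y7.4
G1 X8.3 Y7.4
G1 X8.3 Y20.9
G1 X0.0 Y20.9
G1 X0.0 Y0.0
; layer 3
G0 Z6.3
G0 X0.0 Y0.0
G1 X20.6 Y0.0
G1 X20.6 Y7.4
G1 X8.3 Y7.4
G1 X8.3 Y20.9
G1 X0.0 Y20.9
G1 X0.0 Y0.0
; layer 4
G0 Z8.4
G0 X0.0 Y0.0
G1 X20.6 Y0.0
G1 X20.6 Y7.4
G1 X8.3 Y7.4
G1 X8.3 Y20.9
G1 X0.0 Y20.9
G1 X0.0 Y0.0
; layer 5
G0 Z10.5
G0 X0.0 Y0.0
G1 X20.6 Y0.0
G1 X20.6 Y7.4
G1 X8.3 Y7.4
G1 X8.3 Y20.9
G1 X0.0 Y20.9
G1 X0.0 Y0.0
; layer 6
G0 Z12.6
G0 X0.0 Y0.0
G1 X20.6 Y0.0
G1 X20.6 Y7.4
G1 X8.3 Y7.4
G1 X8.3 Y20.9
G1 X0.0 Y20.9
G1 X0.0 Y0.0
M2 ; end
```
solid part
  facet normal 0.0000 0.0000 -1.0000
    outer loop
      vertex 20.6 7.4 0.0
      vertex 20.6 0.0 0.0
      vertex 0.0 0.0 0.0
    endloop
  endfacet
  facet normal 0.0000 0.0000 -1.0000
    outer loop
      vertex 8.3 7.4 0.0
      vertex 20.6 7.4 0.0
      vertex 0.0 0.0 0.0
    endloop
  endfacet
  facet normal 0.0000 0.0000 -1.0000
    outer loop
      vertex 8.3 20.9 0.0
      vertex 8.3 7.4 0.0
      vertex 0.0 0.0 0.0
    endloop
  endfacet
  facet normal 0.0000 0.0000 -1.0000
    outer loop
      vertex 0.0 20.9 0.0
      vertex 8.3 20.9 0.0
      vertex 0.0 0.0 0.0
    endloop
  endfacet
  facet normal 0.0000 0.0000 1.0000
    outer loop
      vertex 0.0 0.0 12.6
      vertex 20.6 0.0 12.6
      vertex 20.6 7.4 12.6
    endloop
  endfacet
  facet normal 0.0000 0.0000 1.0000
    outer loop
      vertex 0.0 0.0 12.6
      vertex 20.6 7.4 12.6
      vertex 8.3 7.4 12.6
    endloop
  endfacet
  facet normal 0.0000 0.0000 1.0000
    outer loop
      vertex 0.0 0.0 12.6
      vertex 8.3 7.4 12.6
      vertex 8.3 20.9 12.6
    endloop
  endfacet
  facet normal 0.0000 0.0000 1.0000
    outer loop
      vertex 0.0 0.0 12.6
      vertex 8.3 20.9 12.6
      vertex 0.0 20.9 12.6
    endloop
  endfacet
  facet normal 0.0000 -1.0000 0.0000
    outer loop
      vertex 0.0 0.0 0.0
      vertex 20.6 0.0 0.0
      vertex 20.6 0.0 12.6
    endloop
  endfacet
  facet normal 0.0000 -1.0000 0.0000
    outer loop
      vertex 0.0 0.0 0.0
      vertex 20.6 0.0 12.6
      vertex 0.0 0.0 12.6
    endloop
  endfacet
  facet normal 1.0000 0.0000 0.0000
    outer loop
      vertex 20.6 0.0 0.0
      vertex 20.6 7.4 0.0
      vertex 20.6 7.4 12.6
    endloop
  endfacet
  facet normal 1.0000 0.0000 0.0000
    outer loop
      vertex 20.6 0.0 0.0
      vertex 20.6 7.4 12.6
      vertex 20.6 0.0 12.6
    endloop
  endfacet
  facet normal 0.0000 1.0000 0.0000
    outer loop
      vertex 20.6 7.4 0.0
      vertex 8.3 7.4 0.0
      vertex 8.3 7.4 12.6
    endloop
  endfacet
  facet normal 0.0000 1.0000 0.0000
    outer loop
      vertex 20.6 7.4 0.0
      vertex 8.3 7.4 12.6
      vertex 20.6 7.4 12.6
    endloop
  endfacet
  facet normal 1.0000 0.0000 0.0000
    outer loop
      vertex 8.3 7.4 0.0
      vertex 8.3 20.9 0.0
      vertex 8.3 20.9 12.6
    endloop
  endfacet
  facet normal 1.0000 0.0000 0.0000
    outer loop
      vertex 8.3 7.4 0.0
      vertex 8.3 20.9 12.6
      vertex 8.3 7.4 12.6
    endloop
  endfacet
  facet normal 0.0000 1.0000 0.0000
    outer loop
      vertex 8.3 20.9 0.0
      vertex 0.0 20.9 0.0
      vertex 0.0 20.9 12.6
    endloop
  endfacet
  facet normal 0.0000 1.0000 0.0000
    outer loop
      vertex 8.3 20.9 0.0
      vertex 0.0 20.9 12.6
      vertex 8.3 20.9 12.6
    endloop
  endfacet
  facet normal -1.0000 0.0000 0.0000
    outer loop
      vertex 0.0 20.9 0.0
      vertex 0.0 0.0 0.0
      vertex 0.0 0.0 12.6
    endloop
  endfacet
  facet normal -1.0000 0.0000 0.0000
    outer loop
      vertex 0.0 20.9 0.0
      vertex 0.0 0.0 12.6
      vertex 0.0 20.9 12.6
    endloop
  endfacet
endsolid part

The G0 Z moves step by Δz≈2.1 mm. Every layer's G1 loop is the same polygon, so the solid is a straight extrusion of it from z=0 to z≈12.6. Closing with flat bottom and top caps and triangulating gives 20 facets — an L-shaped prism: outer 20.6 × 20.9 mm, arm thicknesses ≈ 7.4 mm (horizontal) and 8.3 mm (vertical), extruded 12.6 mm in z.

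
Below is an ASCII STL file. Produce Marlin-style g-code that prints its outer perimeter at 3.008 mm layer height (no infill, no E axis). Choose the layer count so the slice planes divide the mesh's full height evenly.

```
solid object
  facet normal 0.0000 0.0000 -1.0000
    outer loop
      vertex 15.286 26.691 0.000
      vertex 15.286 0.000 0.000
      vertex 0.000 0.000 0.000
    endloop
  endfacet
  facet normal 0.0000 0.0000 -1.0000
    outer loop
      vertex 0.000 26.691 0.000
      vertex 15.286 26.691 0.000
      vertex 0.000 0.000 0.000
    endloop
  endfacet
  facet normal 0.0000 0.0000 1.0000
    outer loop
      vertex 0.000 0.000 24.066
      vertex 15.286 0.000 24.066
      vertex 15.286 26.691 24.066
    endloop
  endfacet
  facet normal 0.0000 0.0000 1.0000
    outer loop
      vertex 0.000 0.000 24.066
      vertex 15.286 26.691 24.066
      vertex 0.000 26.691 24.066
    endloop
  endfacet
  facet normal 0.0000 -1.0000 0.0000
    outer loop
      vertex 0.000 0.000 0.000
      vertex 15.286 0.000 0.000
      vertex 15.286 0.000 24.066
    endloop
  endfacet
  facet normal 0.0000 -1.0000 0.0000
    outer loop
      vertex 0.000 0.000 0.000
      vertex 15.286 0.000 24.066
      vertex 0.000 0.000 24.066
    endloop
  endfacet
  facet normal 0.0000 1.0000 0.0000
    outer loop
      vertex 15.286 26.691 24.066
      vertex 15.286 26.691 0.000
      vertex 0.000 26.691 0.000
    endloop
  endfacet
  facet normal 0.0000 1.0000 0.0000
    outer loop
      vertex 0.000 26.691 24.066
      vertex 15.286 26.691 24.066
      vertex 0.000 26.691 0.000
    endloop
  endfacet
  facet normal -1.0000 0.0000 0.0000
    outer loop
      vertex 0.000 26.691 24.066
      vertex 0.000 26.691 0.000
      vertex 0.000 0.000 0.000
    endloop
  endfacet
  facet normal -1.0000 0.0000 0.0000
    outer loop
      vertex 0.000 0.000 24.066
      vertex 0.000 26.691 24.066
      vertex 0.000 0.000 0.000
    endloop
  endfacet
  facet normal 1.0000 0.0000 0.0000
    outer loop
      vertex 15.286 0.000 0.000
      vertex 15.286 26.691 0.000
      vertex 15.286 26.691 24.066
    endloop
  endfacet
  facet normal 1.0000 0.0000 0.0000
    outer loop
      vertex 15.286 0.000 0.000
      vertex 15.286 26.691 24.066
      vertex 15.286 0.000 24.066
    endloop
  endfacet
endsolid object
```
; perimeter-only toolpath
G21 ; units = mm
G90 ; absolute positioning
G28 ; home
; layer 1
G0 Z3.008
G0 X0.000 Y0.000
G1 X15.286 Y0.000
G1 X15.286 Y26.691
G1 X0.000 Y26.691
G1 X0.000 Y0.000
; layer 2
G0 Z6.016
G0 X0.000 Y0.000
G1 X15.286 Y0.000
G1 X15.286 Y26.691
G1 X0.000 Y26.691
G1 X0.000 Y0.000
; layer 3
G0 Z9.025
G0 X0.000 Y0.000
G1 X15.286 Y0.000
G1 X15.286 Y26.691
G1 X0.000 Y26.691
G1 X0.000 Y0.000
; layer 4
G0 Z12.033
G0 X0.000 Y0.000
G1 X15.286 Y0.000
G1 X15.286 Y26.691
G1 X0.000 Y26.691
G1 X0.000 Y0.000
; layer 5
G0 Z15.041
G0 X0.000 Y0.000
G1 X15.286 Y0.000
G1 X15.286 Y26.691
G1 X0.000 Y26.691
G1 X0.000 Y0.000
; layer 6
G0 Z18.049
G0 X0.000 Y0.000
G1 X15.286 Y0.000
G1 X15.286 Y26.691
G1 X0.000 Y26.691
G1 X0.000 Y0.000
; layer 7
G0 Z21.058
G0 X0.000 Y0.000
G1 X15.286 Y0.000
G1 X15.286 Y26.691
G1 X0.000 Y26.691
G1 X0.000 Y0.000
; layer 8
G0 Z24.066
G0 X0.000 Y0.000
G1 X15.286 Y0.000
G1 X15.286 Y26.691
G1 X0.000 Y26.691
G1 X0.000 Y0.000
M2 ; end

The solid is a rectangular box, roughly 15.3 × 26.7 mm footprint and 24.1 mm tall. Slicing at Δz = 3.008 mm — 8 equal slices spanning the solid's height, so layer i sits at z = i·h/8 — gives 8 non-empty perimeters. Each is a 4-segment closed polygon; G0 lifts to the layer z and rapids to the start vertex, then G1 traces the edges.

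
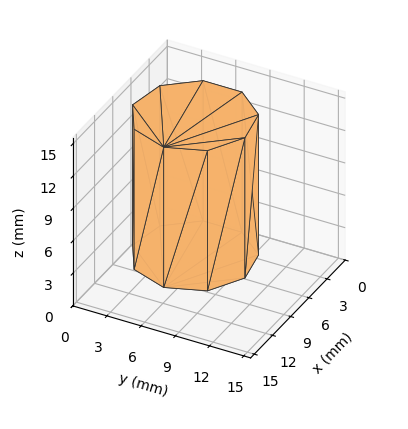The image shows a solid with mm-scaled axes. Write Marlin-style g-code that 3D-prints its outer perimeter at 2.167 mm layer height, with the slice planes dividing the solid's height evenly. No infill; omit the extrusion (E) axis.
Reading the render: the shape is a regular 9-sided prism (a cylinder approximated with 9 flat sides), circumscribed radius ≈ 5 mm, height ≈ 13 mm (dimensions read to the nearest mm from the axis ticks). For the g-code, the solid's height is divided into equal slices at the stated Δz and each level perimeter traced with G1 moves after a G0 lift.

; perimeter-only toolpath
G21 ; units = mm
G90 ; absolute positioning
G28 ; home
; layer 1
G0 Z2.167
G0 X10.000 Y5.000
G1 X8.830 Y8.214
G1 X5.868 Y9.924
G1 X2.500 Y9.330
G1 X0.302 Y6.710
G1 X0.302 Y3.290
G1 X2.500 Y0.670
G1 X5.868 Y0.076
G1 X8.830 Y1.786
G1 X10.000 Y5.000
; layer 2
G0 Z4.333
G0 X10.000 Y5.000
G1 X8.830 Y8.214
G1 X5.868 Y9.924
G1 X2.500 Y9.330
G1 X0.302 Y6.710
G1 X0.302 Y3.290
G1 X2.500 Y0.670
G1 X5.868 Y0.076
G1 X8.830 Y1.786
G1 X10.000 Y5.000
; layer 3
G0 Z6.500
G0 X10.000 Y5.000
G1 X8.830 Y8.214
G1 X5.868 Y9.924
G1 X2.500 Y9.330
G1 X0.302 Y6.710
G1 X0.302 Y3.290
G1 X2.500 Y0.670
G1 X5.868 Y0.076
G1 X8.830 Y1.786
G1 X10.000 Y5.000
; layer 4
G0 Z8.667
G0 X10.000 Y5.000
G1 X8.830 Y8.214
G1 X5.868 Y9.924
G1 X2.500 Y9.330
G1 X0.302 Y6.710
G1 X0.302 Y3.290
G1 X2.500 Y0.670
G1 X5.868 Y0.076
G1 X8.830 Y1.786
G1 X10.000 Y5.000
; layer 5
G0 Z10.833
G0 X10.000 Y5.000
G1 X8.830 Y8.214
G1 X5.868 Y9.924
G1 X2.500 Y9.330
G1 X0.302 Y6.710
G1 X0.302 Y3.290
G1 X2.500 Y0.670
G1 X5.868 Y0.076
G1 X8.830 Y1.786
G1 X10.000 Y5.000
; layer 6
G0 Z13.000
G0 X10.000 Y5.000
G1 X8.830 Y8.214
G1 X5.868 Y9.924
G1 X2.500 Y9.330
G1 X0.302 Y6.710
G1 X0.302 Y3.290
G1 X2.500 Y0.670
G1 X5.868 Y0.076
G1 X8.830 Y1.786
G1 X10.000 Y5.000
M2 ; end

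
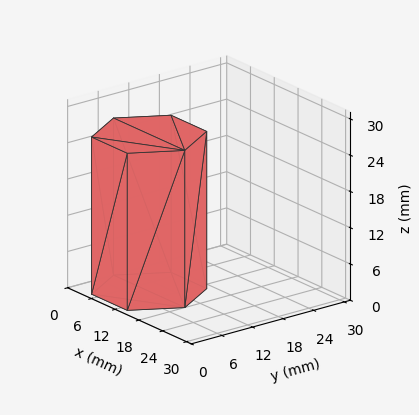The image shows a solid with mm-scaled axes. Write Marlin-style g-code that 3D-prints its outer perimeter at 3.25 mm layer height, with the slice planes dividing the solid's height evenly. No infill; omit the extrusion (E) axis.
Reading the render: the shape is a regular 6-sided prism (a cylinder approximated with 6 flat sides), circumscribed radius ≈ 9 mm, height ≈ 26 mm (dimensions read to the nearest mm from the axis ticks). For the g-code, the solid's height is divided into equal slices at the stated Δz and each level perimeter traced with G1 moves after a G0 lift.

; perimeter-only toolpath
G21 ; units = mm
G90 ; absolute positioning
G28 ; home
; layer 1
G0 Z3.25
G0 X18.00 Y9.00
G1 X13.50 Y16.79
G1 X4.50 Y16.79
G1 X0.00 Y9.00
G1 X4.50 Y1.21
G1 X13.50 Y1.21
G1 X18.00 Y9.00
; layer 2
G0 Z6.50
G0 X18.00 Y9.00
G1 X13.50 Y16.79
G1 X4.50 Y16.79
G1 X0.00 Y9.00
G1 X4.50 Y1.21
G1 X13.50 Y1.21
G1 X18.00 Y9.00
; layer 3
G0 Z9.75
G0 X18.00 Y9.00
G1 X13.50 Y16.79
G1 X4.50 Y16.79
G1 X0.00 Y9.00
G1 X4.50 Y1.21
G1 X13.50 Y1.21
G1 X18.00 Y9.00
; layer 4
G0 Z13.00
G0 X18.00 Y9.00
G1 X13.50 Y16.79
G1 X4.50 Y16.79
G1 X0.00 Y9.00
G1 X4.50 Y1.21
G1 X13.50 Y1.21
G1 X18.00 Y9.00
; layer 5
G0 Z16.25
G0 X18.00 Y9.00
G1 X13.50 Y16.79
G1 X4.50 Y16.79
G1 X0.00 Y9.00
G1 X4.50 Y1.21
G1 X13.50 Y1.21
G1 X18.00 Y9.00
; layer 6
G0 Z19.50
G0 X18.00 Y9.00
G1 X13.50 Y16.79
G1 X4.50 Y16.79
G1 X0.00 Y9.00
G1 X4.50 Y1.21
G1 X13.50 Y1.21
G1 X18.00 Y9.00
; layer 7
G0 Z22.75
G0 X18.00 Y9.00
G1 X13.50 Y16.79
G1 X4.50 Y16.79
G1 X0.00 Y9.00
G1 X4.50 Y1.21
G1 X13.50 Y1.21
G1 X18.00 Y9.00
; layer 8
G0 Z26.00
G0 X18.00 Y9.00
G1 X13.50 Y16.79
G1 X4.50 Y16.79
G1 X0.00 Y9.00
G1 X4.50 Y1.21
G1 X13.50 Y1.21
G1 X18.00 Y9.00
M2 ; end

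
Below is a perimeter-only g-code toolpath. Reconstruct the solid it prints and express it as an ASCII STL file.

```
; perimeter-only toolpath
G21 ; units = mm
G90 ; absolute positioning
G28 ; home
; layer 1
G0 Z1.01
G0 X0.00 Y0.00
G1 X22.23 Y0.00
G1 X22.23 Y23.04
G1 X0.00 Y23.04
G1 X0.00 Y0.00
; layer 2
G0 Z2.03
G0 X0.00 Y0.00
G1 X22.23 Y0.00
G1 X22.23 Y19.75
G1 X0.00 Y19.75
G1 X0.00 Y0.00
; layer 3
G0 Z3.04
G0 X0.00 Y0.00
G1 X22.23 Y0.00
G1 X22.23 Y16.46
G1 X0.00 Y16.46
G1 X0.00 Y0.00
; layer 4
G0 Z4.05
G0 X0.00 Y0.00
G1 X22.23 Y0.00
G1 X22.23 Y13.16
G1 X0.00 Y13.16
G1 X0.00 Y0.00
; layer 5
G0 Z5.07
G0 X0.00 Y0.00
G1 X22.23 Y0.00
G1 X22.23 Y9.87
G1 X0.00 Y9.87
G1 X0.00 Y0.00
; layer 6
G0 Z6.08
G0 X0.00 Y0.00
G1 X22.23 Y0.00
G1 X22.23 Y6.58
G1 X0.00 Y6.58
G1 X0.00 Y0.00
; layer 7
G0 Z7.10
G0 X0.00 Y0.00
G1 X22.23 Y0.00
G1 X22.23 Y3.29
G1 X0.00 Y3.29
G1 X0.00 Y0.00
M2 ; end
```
solid part
  facet normal 0.0000 0.0000 -1.0000
    outer loop
      vertex 22.23 26.33 0.00
      vertex 22.23 0.00 0.00
      vertex 0.00 0.00 0.00
    endloop
  endfacet
  facet normal 0.0000 0.0000 -1.0000
    outer loop
      vertex 0.00 26.33 0.00
      vertex 22.23 26.33 0.00
      vertex 0.00 0.00 0.00
    endloop
  endfacet
  facet normal 0.0000 -1.0000 0.0000
    outer loop
      vertex 0.00 0.00 0.00
      vertex 22.23 0.00 0.00
      vertex 22.23 0.00 8.11
    endloop
  endfacet
  facet normal 0.0000 -1.0000 0.0000
    outer loop
      vertex 0.00 0.00 0.00
      vertex 22.23 0.00 8.11
      vertex 0.00 0.00 8.11
    endloop
  endfacet
  facet normal 0.0000 0.2944 0.9557
    outer loop
      vertex 0.00 0.00 8.11
      vertex 22.23 0.00 8.11
      vertex 22.23 26.33 0.00
    endloop
  endfacet
  facet normal 0.0000 0.2944 0.9557
    outer loop
      vertex 0.00 0.00 8.11
      vertex 22.23 26.33 0.00
      vertex 0.00 26.33 0.00
    endloop
  endfacet
  facet normal -1.0000 0.0000 0.0000
    outer loop
      vertex 0.00 0.00 8.11
      vertex 0.00 26.33 0.00
      vertex 0.00 0.00 0.00
    endloop
  endfacet
  facet normal 1.0000 0.0000 0.0000
    outer loop
      vertex 22.23 0.00 0.00
      vertex 22.23 26.33 0.00
      vertex 22.23 0.00 8.11
    endloop
  endfacet
endsolid part

The G0 Z moves step by Δz≈1.01 mm. The G1 loops shrink linearly with z, so the solid tapers from its base footprint up to z≈8.11. Closing with a flat bottom cap and the tapered top and triangulating gives 8 facets — a wedge (ramp): 22.2 × 26.3 mm base, rising to 8.11 mm along the y=0 edge and sloping linearly to z=0 at y=26.3.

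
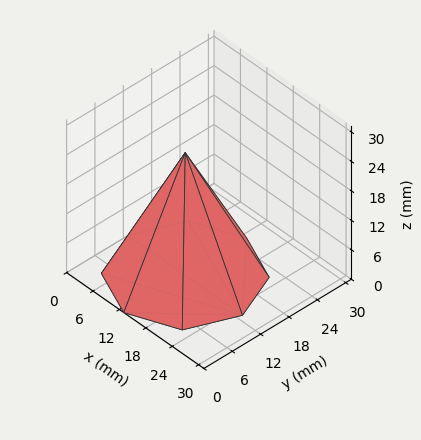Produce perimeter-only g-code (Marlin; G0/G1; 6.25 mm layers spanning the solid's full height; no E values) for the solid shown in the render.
Reading the render: the shape is a regular 8-sided pyramid, base circumscribed radius ≈ 13 mm, apex at z ≈ 25 mm (dimensions read to the nearest mm from the axis ticks). For the g-code, the solid's height is divided into equal slices at the stated Δz and each level perimeter traced with G1 moves after a G0 lift.

; perimeter-only toolpath
G21 ; units = mm
G90 ; absolute positioning
G28 ; home
; layer 1
G0 Z6.25
G0 X22.75 Y13.00
G1 X19.89 Y19.89
G1 X13.00 Y22.75
G1 X6.11 Y19.89
G1 X3.25 Y13.00
G1 X6.11 Y6.11
G1 X13.00 Y3.25
G1 X19.89 Y6.11
G1 X22.75 Y13.00
; layer 2
G0 Z12.50
G0 X19.50 Y13.00
G1 X17.59 Y17.59
G1 X13.00 Y19.50
G1 X8.40 Y17.59
G1 X6.50 Y13.00
G1 X8.40 Y8.40
G1 X13.00 Y6.50
G1 X17.59 Y8.40
G1 X19.50 Y13.00
; layer 3
G0 Z18.75
G0 X16.25 Y13.00
G1 X15.30 Y15.30
G1 X13.00 Y16.25
G1 X10.70 Y15.30
G1 X9.75 Y13.00
G1 X10.70 Y10.70
G1 X13.00 Y9.75
G1 X15.30 Y10.70
G1 X16.25 Y13.00
M2 ; end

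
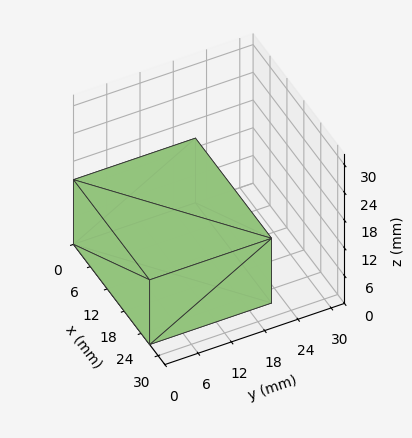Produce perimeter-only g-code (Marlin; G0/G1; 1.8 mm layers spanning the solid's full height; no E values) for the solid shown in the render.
Reading the render: the shape is a rectangular box, roughly 27 × 22 mm footprint and 14 mm tall (dimensions read to the nearest mm from the axis ticks). For the g-code, the solid's height is divided into equal slices at the stated Δz and each level perimeter traced with G1 moves after a G0 lift.

; perimeter-only toolpath
G21 ; units = mm
G90 ; absolute positioning
G28 ; home
; layer 1
G0 Z1.8
G0 X0.0 Y0.0
G1 X27.0 Y0.0
G1 X27.0 Y22.0
G1 X0.0 Y22.0
G1 X0.0 Y0.0
; layer 2
G0 Z3.5
G0 X0.0 Y0.0
G1 X27.0 Y0.0
G1 X27.0 Y22.0
G1 X0.0 Y22.0
G1 X0.0 Y0.0
; layer 3
G0 Z5.2
G0 X0.0 Y0.0
G1 X27.0 Y0.0
G1 X27.0 Y22.0
G1 X0.0 Y22.0
G1 X0.0 Y0.0
; layer 4
G0 Z7.0
G0 X0.0 Y0.0
G1 X27.0 Y0.0
G1 X27.0 Y22.0
G1 X0.0 Y22.0
G1 X0.0 Y0.0
; layer 5
G0 Z8.8
G0 X0.0 Y0.0
G1 X27.0 Y0.0
G1 X27.0 Y22.0
G1 X0.0 Y22.0
G1 X0.0 Y0.0
; layer 6
G0 Z10.5
G0 X0.0 Y0.0
G1 X27.0 Y0.0
G1 X27.0 Y22.0
G1 X0.0 Y22.0
G1 X0.0 Y0.0
; layer 7
G0 Z12.2
G0 X0.0 Y0.0
G1 X27.0 Y0.0
G1 X27.0 Y22.0
G1 X0.0 Y22.0
G1 X0.0 Y0.0
; layer 8
G0 Z14.0
G0 X0.0 Y0.0
G1 X27.0 Y0.0
G1 X27.0 Y22.0
G1 X0.0 Y22.0
G1 X0.0 Y0.0
M2 ; end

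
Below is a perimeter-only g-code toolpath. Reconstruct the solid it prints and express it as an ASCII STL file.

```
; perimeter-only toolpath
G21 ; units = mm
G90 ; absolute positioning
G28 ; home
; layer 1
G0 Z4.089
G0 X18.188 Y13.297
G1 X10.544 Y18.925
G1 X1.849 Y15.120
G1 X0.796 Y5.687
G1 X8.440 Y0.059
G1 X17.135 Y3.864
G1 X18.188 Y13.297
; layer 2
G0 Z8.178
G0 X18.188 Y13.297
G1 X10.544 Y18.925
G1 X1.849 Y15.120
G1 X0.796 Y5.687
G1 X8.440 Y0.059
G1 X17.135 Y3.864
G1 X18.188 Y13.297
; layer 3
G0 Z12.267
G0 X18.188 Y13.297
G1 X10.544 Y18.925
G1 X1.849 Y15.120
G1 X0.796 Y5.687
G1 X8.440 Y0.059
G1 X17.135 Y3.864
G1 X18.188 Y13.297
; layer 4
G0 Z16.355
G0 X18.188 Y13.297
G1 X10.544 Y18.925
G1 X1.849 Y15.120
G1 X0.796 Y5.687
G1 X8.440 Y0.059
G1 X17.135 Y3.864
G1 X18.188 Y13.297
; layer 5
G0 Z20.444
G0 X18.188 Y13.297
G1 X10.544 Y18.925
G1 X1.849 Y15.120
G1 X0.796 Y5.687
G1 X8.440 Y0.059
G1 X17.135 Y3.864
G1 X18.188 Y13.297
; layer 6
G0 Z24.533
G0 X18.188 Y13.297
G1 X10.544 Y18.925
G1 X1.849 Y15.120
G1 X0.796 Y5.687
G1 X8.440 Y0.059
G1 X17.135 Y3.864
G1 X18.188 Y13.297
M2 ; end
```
solid part
  facet normal 0.0000 0.0000 -1.0000
    outer loop
      vertex 1.849 15.120 0.000
      vertex 10.544 18.925 0.000
      vertex 18.188 13.297 0.000
    endloop
  endfacet
  facet normal 0.0000 0.0000 -1.0000
    outer loop
      vertex 0.796 5.687 0.000
      vertex 1.849 15.120 0.000
      vertex 18.188 13.297 0.000
    endloop
  endfacet
  facet normal 0.0000 0.0000 -1.0000
    outer loop
      vertex 8.440 0.059 0.000
      vertex 0.796 5.687 0.000
      vertex 18.188 13.297 0.000
    endloop
  endfacet
  facet normal 0.0000 0.0000 -1.0000
    outer loop
      vertex 17.135 3.864 0.000
      vertex 8.440 0.059 0.000
      vertex 18.188 13.297 0.000
    endloop
  endfacet
  facet normal 0.0000 0.0000 1.0000
    outer loop
      vertex 18.188 13.297 24.533
      vertex 10.544 18.925 24.533
      vertex 1.849 15.120 24.533
    endloop
  endfacet
  facet normal 0.0000 0.0000 1.0000
    outer loop
      vertex 18.188 13.297 24.533
      vertex 1.849 15.120 24.533
      vertex 0.796 5.687 24.533
    endloop
  endfacet
  facet normal 0.0000 0.0000 1.0000
    outer loop
      vertex 18.188 13.297 24.533
      vertex 0.796 5.687 24.533
      vertex 8.440 0.059 24.533
    endloop
  endfacet
  facet normal 0.0000 0.0000 1.0000
    outer loop
      vertex 18.188 13.297 24.533
      vertex 8.440 0.059 24.533
      vertex 17.135 3.864 24.533
    endloop
  endfacet
  facet normal 0.5929 0.8053 0.0000
    outer loop
      vertex 18.188 13.297 0.000
      vertex 10.544 18.925 0.000
      vertex 10.544 18.925 24.533
    endloop
  endfacet
  facet normal 0.5929 0.8053 0.0000
    outer loop
      vertex 18.188 13.297 0.000
      vertex 10.544 18.925 24.533
      vertex 18.188 13.297 24.533
    endloop
  endfacet
  facet normal -0.4009 0.9161 0.0000
    outer loop
      vertex 10.544 18.925 0.000
      vertex 1.849 15.120 0.000
      vertex 1.849 15.120 24.533
    endloop
  endfacet
  facet normal -0.4009 0.9161 0.0000
    outer loop
      vertex 10.544 18.925 0.000
      vertex 1.849 15.120 24.533
      vertex 10.544 18.925 24.533
    endloop
  endfacet
  facet normal -0.9938 0.1109 0.0000
    outer loop
      vertex 1.849 15.120 0.000
      vertex 0.796 5.687 0.000
      vertex 0.796 5.687 24.533
    endloop
  endfacet
  facet normal -0.9938 0.1109 0.0000
    outer loop
      vertex 1.849 15.120 0.000
      vertex 0.796 5.687 24.533
      vertex 1.849 15.120 24.533
    endloop
  endfacet
  facet normal -0.5929 -0.8053 0.0000
    outer loop
      vertex 0.796 5.687 0.000
      vertex 8.440 0.059 0.000
      vertex 8.440 0.059 24.533
    endloop
  endfacet
  facet normal -0.5929 -0.8053 0.0000
    outer loop
      vertex 0.796 5.687 0.000
      vertex 8.440 0.059 24.533
      vertex 0.796 5.687 24.533
    endloop
  endfacet
  facet normal 0.4009 -0.9161 0.0000
    outer loop
      vertex 8.440 0.059 0.000
      vertex 17.135 3.864 0.000
      vertex 17.135 3.864 24.533
    endloop
  endfacet
  facet normal 0.4009 -0.9161 0.0000
    outer loop
      vertex 8.440 0.059 0.000
      vertex 17.135 3.864 24.533
      vertex 8.440 0.059 24.533
    endloop
  endfacet
  facet normal 0.9938 -0.1109 0.0000
    outer loop
      vertex 17.135 3.864 0.000
      vertex 18.188 13.297 0.000
      vertex 18.188 13.297 24.533
    endloop
  endfacet
  facet normal 0.9938 -0.1109 0.0000
    outer loop
      vertex 17.135 3.864 0.000
      vertex 18.188 13.297 24.533
      vertex 17.135 3.864 24.533
    endloop
  endfacet
endsolid part

The G0 Z moves step by Δz≈4.089 mm. Every layer's G1 loop is the same polygon, so the solid is a straight extrusion of it from z=0 to z≈24.5. Closing with flat bottom and top caps and triangulating gives 20 facets — a regular 6-sided prism (a cylinder approximated with 6 flat sides), circumscribed radius ≈ 9.49 mm, height ≈ 24.5 mm.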